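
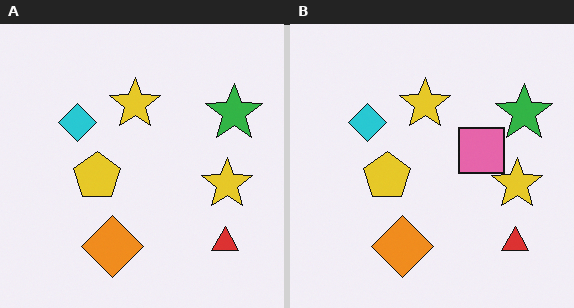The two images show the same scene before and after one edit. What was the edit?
Overlaid with an additional pink square.

A pink square appears in the right (B) image that is absent from the left (A).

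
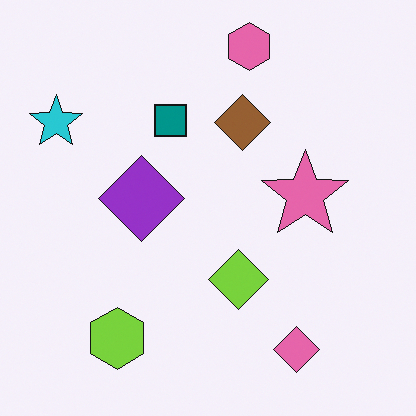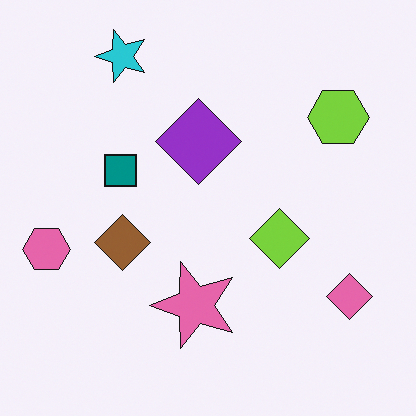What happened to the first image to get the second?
This is the original image transposed (reflected across the top-left ↔ bottom-right diagonal).

Shapes have swapped their row and column positions — what was in the top-right is now in the bottom-left — a diagonal reflection.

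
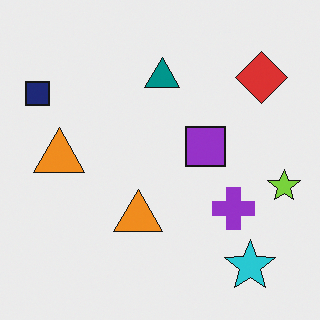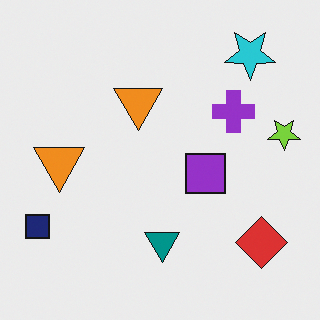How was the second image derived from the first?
The image was flipped vertically (top ↔ bottom).

The cyan star is in the bottom-right of the first image and the top-right of the second — shapes on opposite sides of the horizontal midline have swapped in a mirror flip.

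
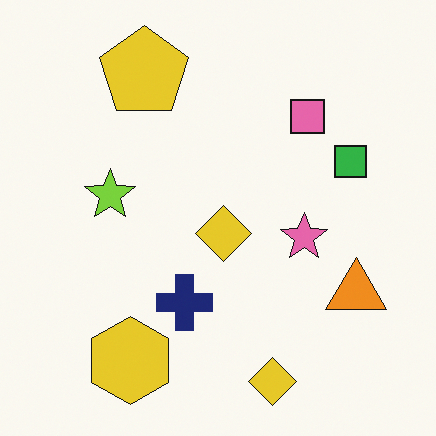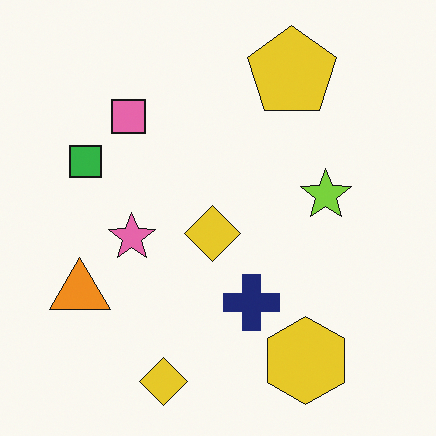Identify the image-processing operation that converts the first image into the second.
It was flipped horizontally (left ↔ right).

The orange triangle is in the bottom-right of the first image and the bottom-left of the second — shapes on opposite sides of the vertical midline have swapped in a mirror flip.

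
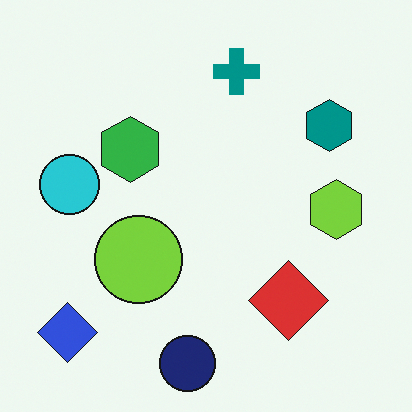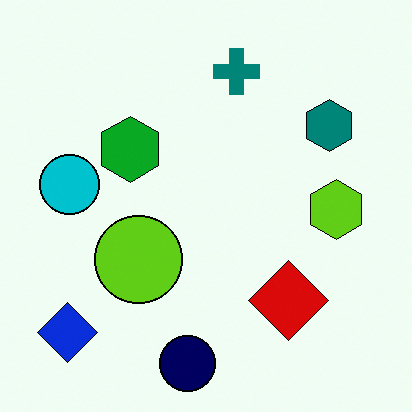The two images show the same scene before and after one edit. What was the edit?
The second image is the first given slightly increased contrast.

Tones are pushed away from mid-grey across the whole image — a global contrast change.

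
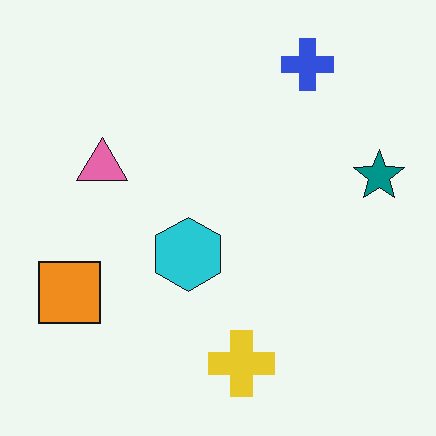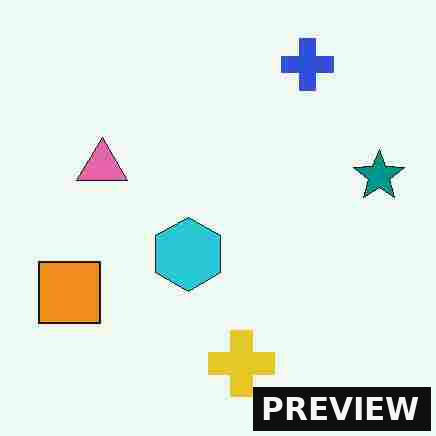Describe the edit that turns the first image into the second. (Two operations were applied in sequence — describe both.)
The second image is the first degraded with heavy JPEG compression, then watermarked with the text "PREVIEW" in the lower-right corner.

Blocky 8×8 compression artifacts appear around shape edges and the flat background shows ringing — characteristic JPEG degradation. A dark label reading "PREVIEW" appears in the lower-right corner.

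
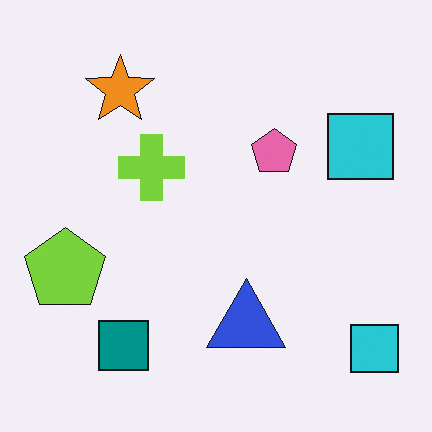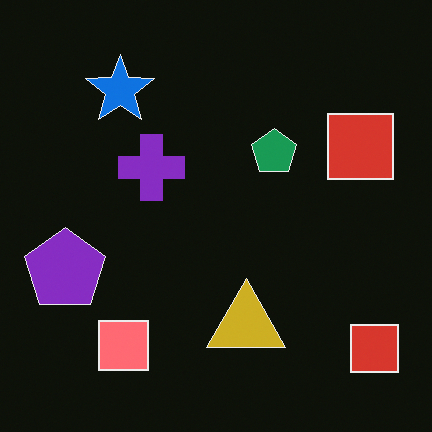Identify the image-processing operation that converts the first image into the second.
The image was color-inverted (negative).

The light background has become dark and every shape's color is its complement — a photographic negative.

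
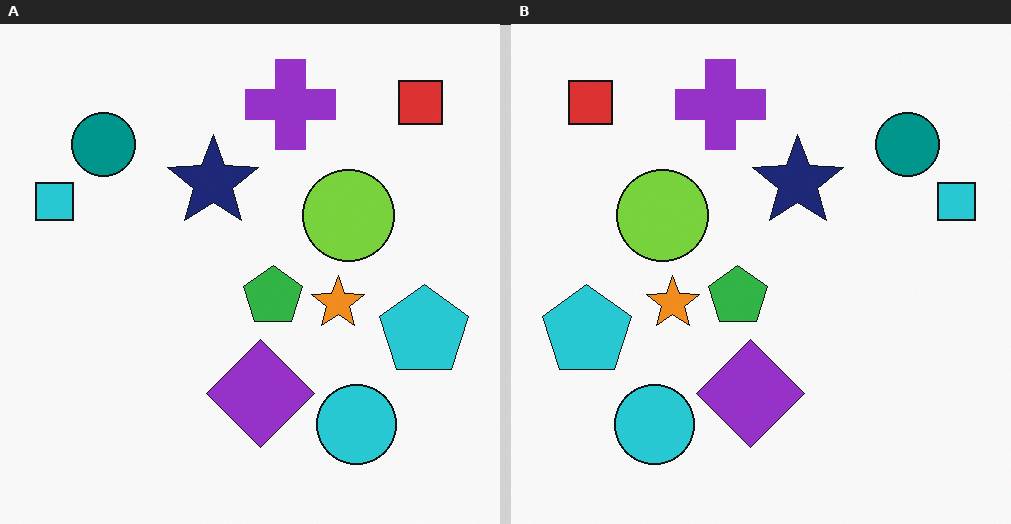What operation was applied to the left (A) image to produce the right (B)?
The transformation is: flipped horizontally (left ↔ right).

The cyan square is in the left of the left (A) image and the right of the right (B) — shapes on opposite sides of the vertical midline have swapped in a mirror flip.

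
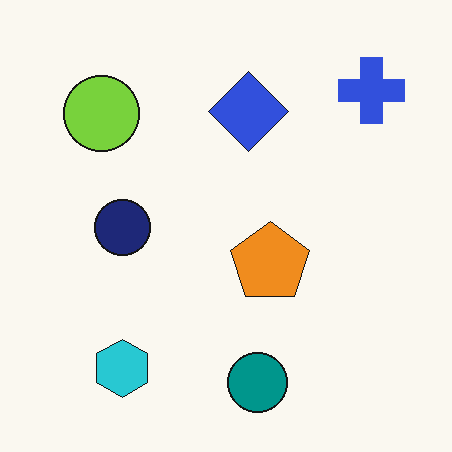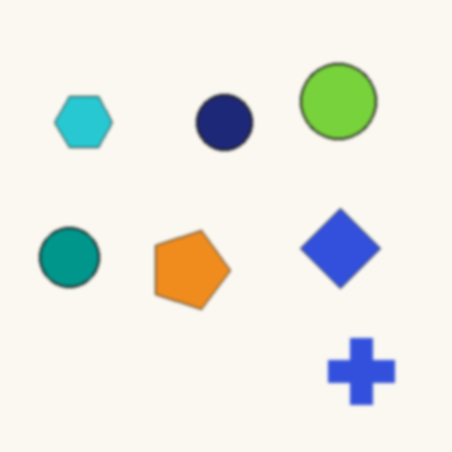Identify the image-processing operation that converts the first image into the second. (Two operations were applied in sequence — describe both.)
This is the original image rotated 90° clockwise, then slightly softened.

The blue cross sits in the top-right of the first image and the bottom-right of the second — consistent with a whole-image 90° clockwise rotation. Shape edges and outlines are uniformly softened across the whole image.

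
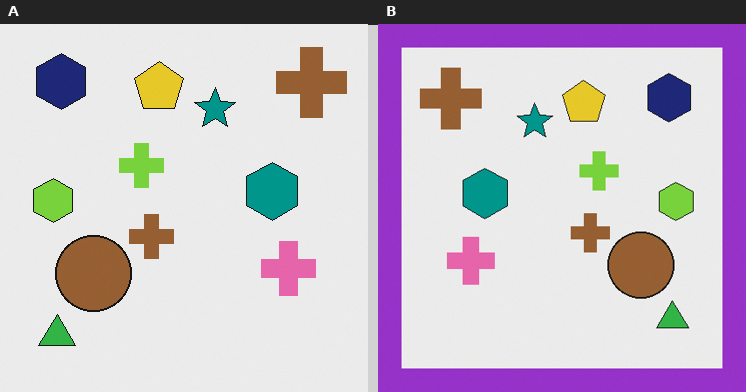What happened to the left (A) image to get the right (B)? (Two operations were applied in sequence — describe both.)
The transformation is: flipped horizontally (left ↔ right), then framed with a purple border.

The lime hexagon is in the left of the left (A) image and the right of the right (B) — shapes on opposite sides of the vertical midline have swapped in a mirror flip. A solid purple frame runs around the edge of the right (B) image, with the content slightly shrunk inside it.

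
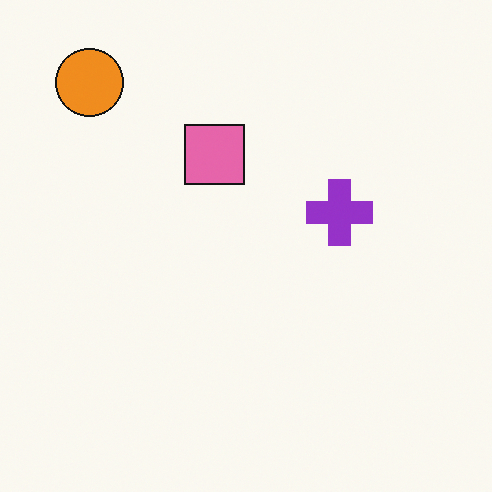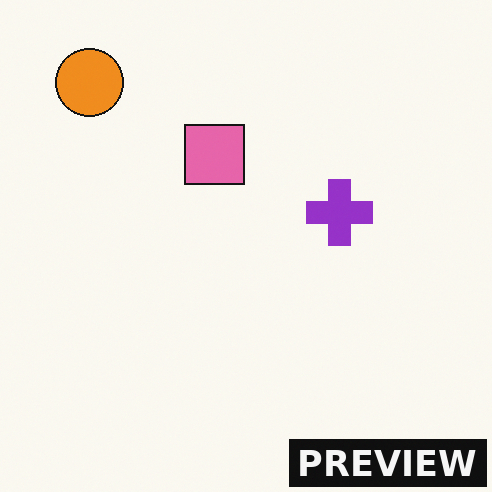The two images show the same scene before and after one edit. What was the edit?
The image was watermarked with the text "PREVIEW" in the lower-right corner.

A dark label reading "PREVIEW" appears in the lower-right corner.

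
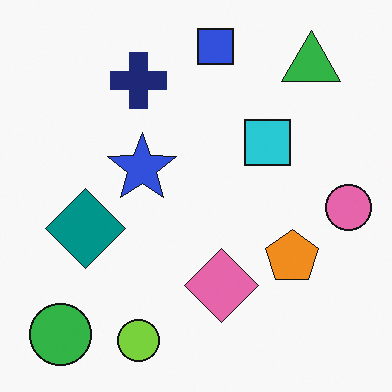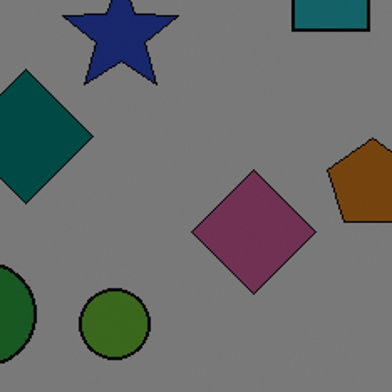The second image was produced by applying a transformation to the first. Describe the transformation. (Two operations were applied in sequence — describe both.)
It was cropped to a noticeably smaller region and rescaled, then noticeably darkened.

The visible shapes are larger and the field of view is narrower; shapes near the original edges may be partly or wholly outside the frame — a crop-and-rescale. Every pixel — background and shapes alike — is uniformly darkened.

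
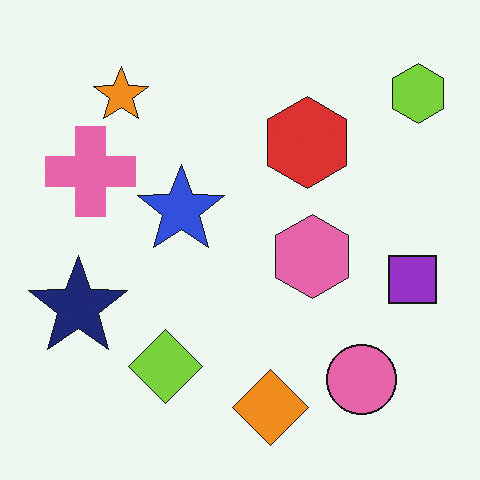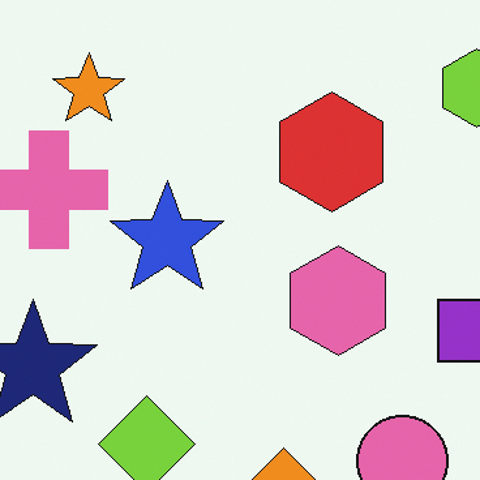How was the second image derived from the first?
The second image is the first cropped slightly and scaled back up.

The visible shapes are larger and the field of view is narrower; shapes near the original edges may be partly or wholly outside the frame — a crop-and-rescale.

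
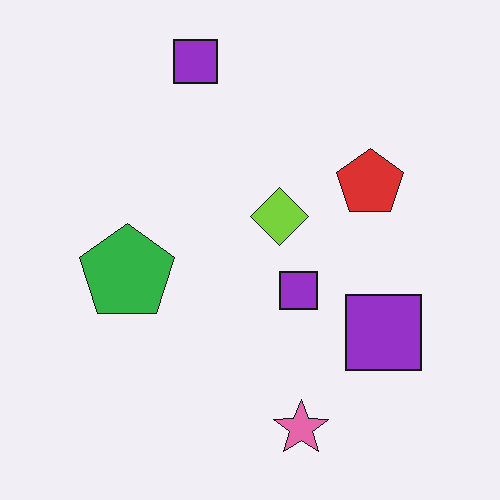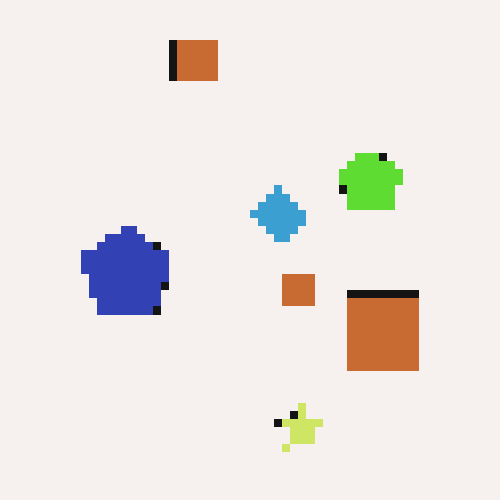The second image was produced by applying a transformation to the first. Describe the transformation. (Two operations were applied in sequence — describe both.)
It was hue-shifted through roughly a third of the color wheel, then pixelated into visible square blocks.

Every shape's color has rotated by the same amount around the hue wheel — a uniform hue shift. Shapes are reduced to large square blocks; fine edges and outlines are lost — a downscale-then-upscale (mosaic) effect.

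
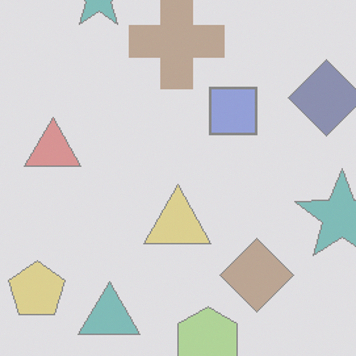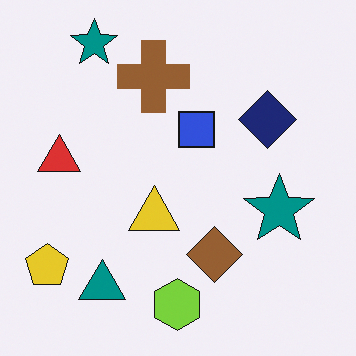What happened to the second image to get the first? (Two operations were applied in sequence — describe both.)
Cropped to a modestly smaller region and rescaled, then washed out (contrast reduced).

The visible shapes are larger and the field of view is narrower; shapes near the original edges may be partly or wholly outside the frame — a crop-and-rescale. Tones are pushed toward mid-grey across the whole image — a global contrast change.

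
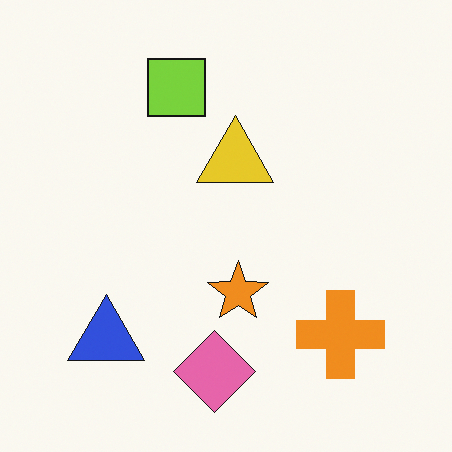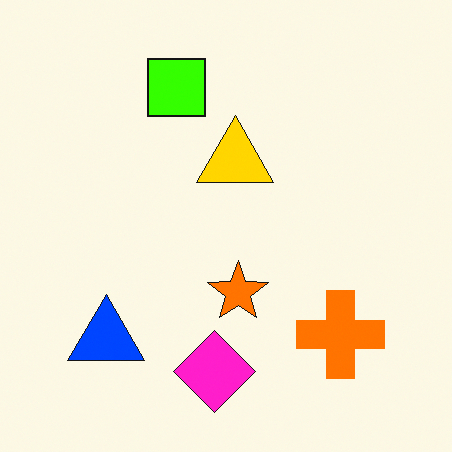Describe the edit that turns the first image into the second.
It was heavily oversaturated.

All colors are more vivid — a global saturation change.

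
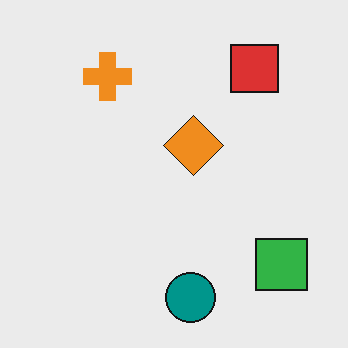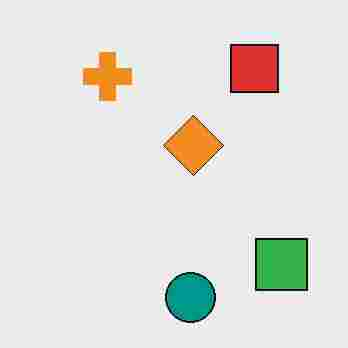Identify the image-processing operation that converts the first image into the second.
It was heavily JPEG-compressed with obvious blocking artifacts.

Blocky 8×8 compression artifacts appear around shape edges and the flat background shows ringing — characteristic JPEG degradation.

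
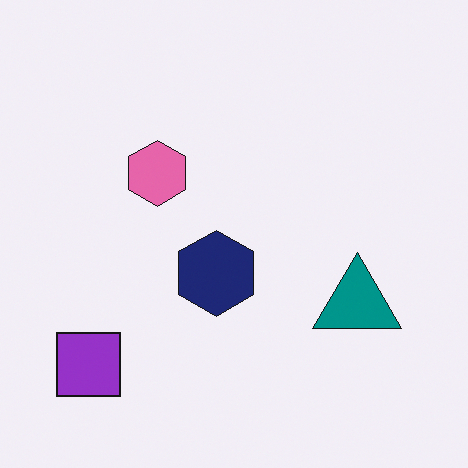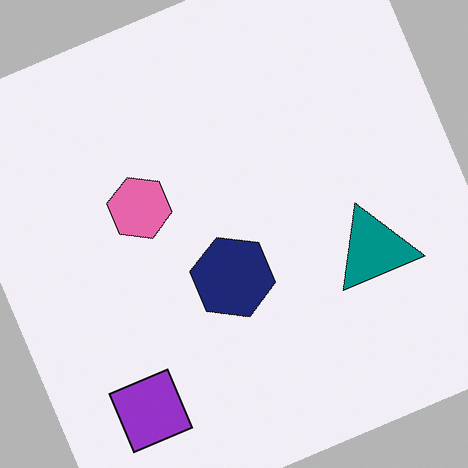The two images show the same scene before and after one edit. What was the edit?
The image was rotated counter-clockwise by a clearly visible amount.

Every shape is tilted by the same angle and the image corners show triangular fill wedges — a whole-image rotation by a non-right angle.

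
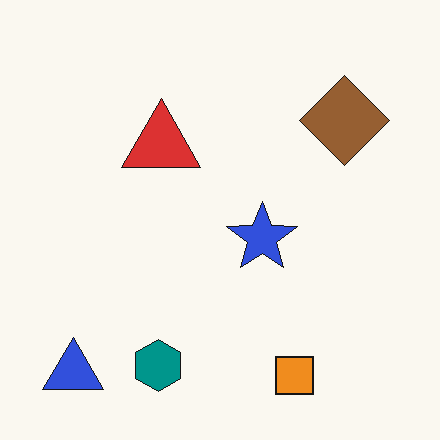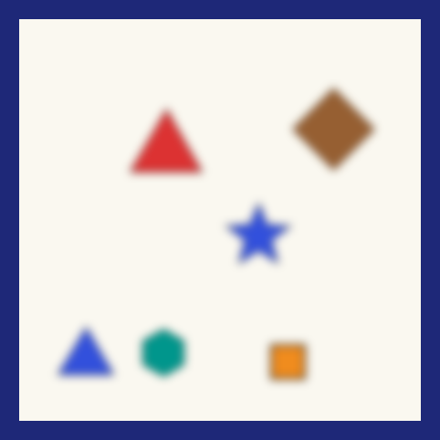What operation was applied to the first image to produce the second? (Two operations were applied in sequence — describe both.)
The second image is the first strongly gaussian-blurred, then framed with a navy border.

Shape edges and outlines are uniformly softened across the whole image. A solid navy frame runs around the edge of the second image, with the content slightly shrunk inside it.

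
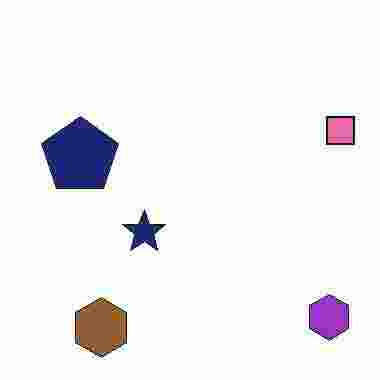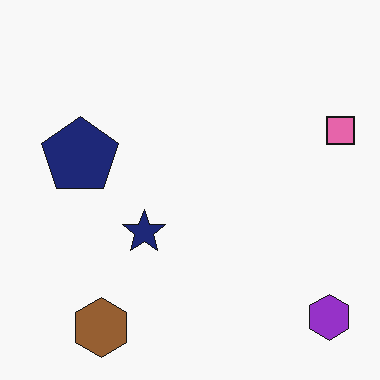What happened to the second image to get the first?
Degraded with heavy JPEG compression.

Blocky 8×8 compression artifacts appear around shape edges and the flat background shows ringing — characteristic JPEG degradation.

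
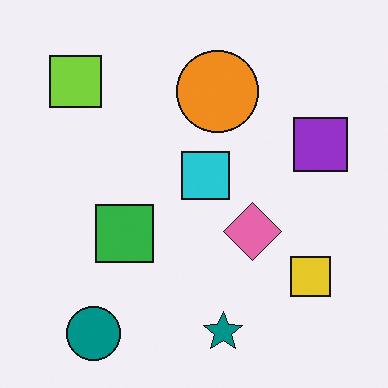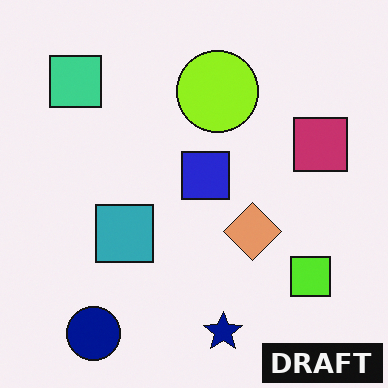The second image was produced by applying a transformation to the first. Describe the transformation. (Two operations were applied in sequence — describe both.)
This is the original image hue-shifted by a small amount, then watermarked with the text "DRAFT" in the lower-right corner.

Every shape's color has rotated by the same amount around the hue wheel — a uniform hue shift. A dark label reading "DRAFT" appears in the lower-right corner.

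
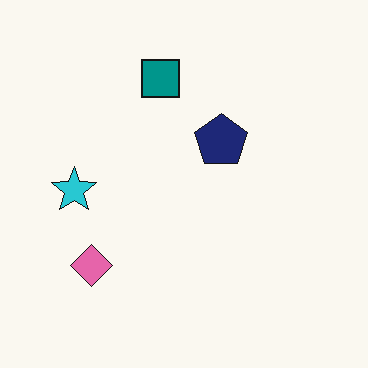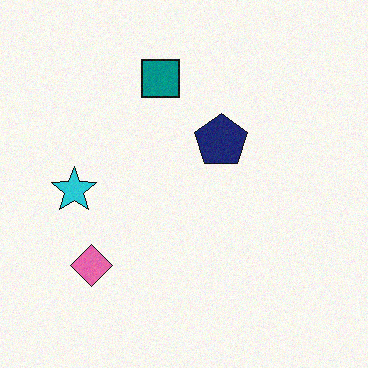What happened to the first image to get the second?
The second image is the first degraded with a light layer of grain.

Random speckle covers the whole image, including the flat background.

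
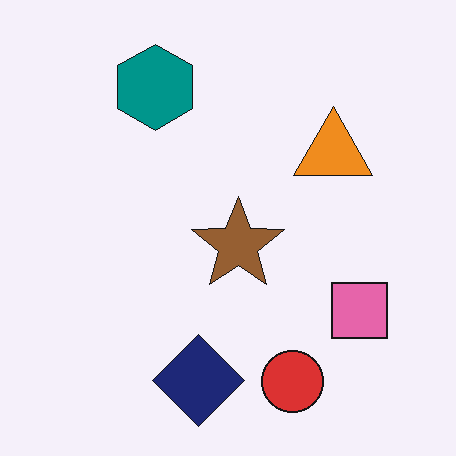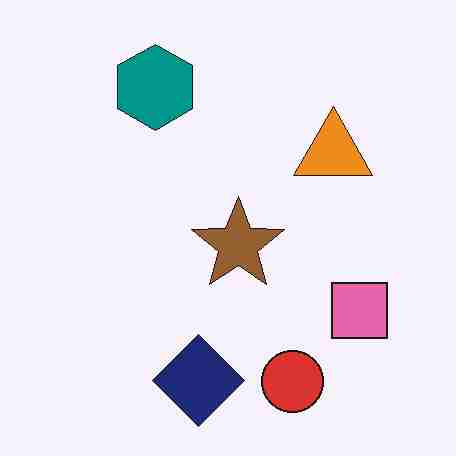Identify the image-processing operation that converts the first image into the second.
Heavily JPEG-compressed with obvious blocking artifacts.

Blocky 8×8 compression artifacts appear around shape edges and the flat background shows ringing — characteristic JPEG degradation.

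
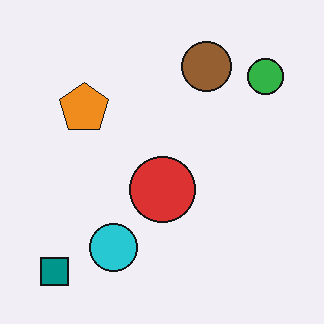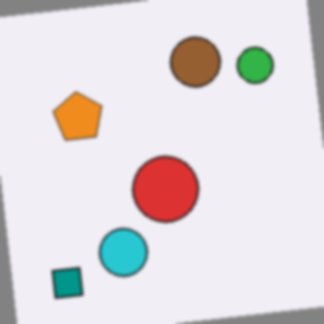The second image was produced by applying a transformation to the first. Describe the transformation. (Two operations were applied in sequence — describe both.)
The transformation is: rotated counter-clockwise by a slight angle, then slightly softened.

Every shape is tilted by the same angle and the image corners show triangular fill wedges — a whole-image rotation by a non-right angle. Shape edges and outlines are uniformly softened across the whole image.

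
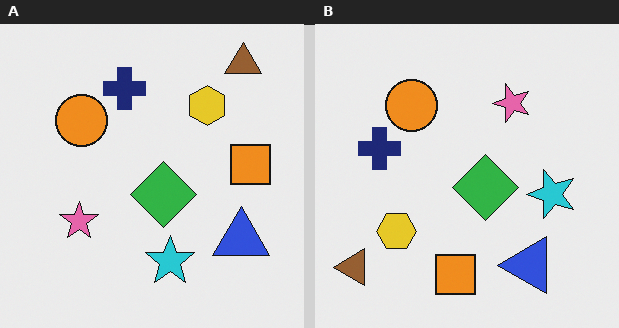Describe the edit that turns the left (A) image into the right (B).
The image was transposed (reflected across the top-left ↔ bottom-right diagonal).

Shapes have swapped their row and column positions — what was in the top-right is now in the bottom-left — a diagonal reflection.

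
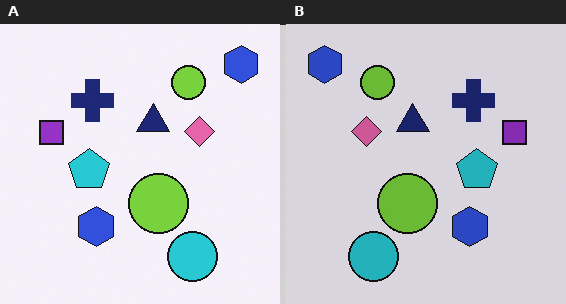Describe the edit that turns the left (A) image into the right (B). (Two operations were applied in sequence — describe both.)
This is the original image darkened a little, then flipped horizontally (left ↔ right).

Every pixel — background and shapes alike — is uniformly darkened. The purple square is in the left of the left (A) image and the right of the right (B) — shapes on opposite sides of the vertical midline have swapped in a mirror flip.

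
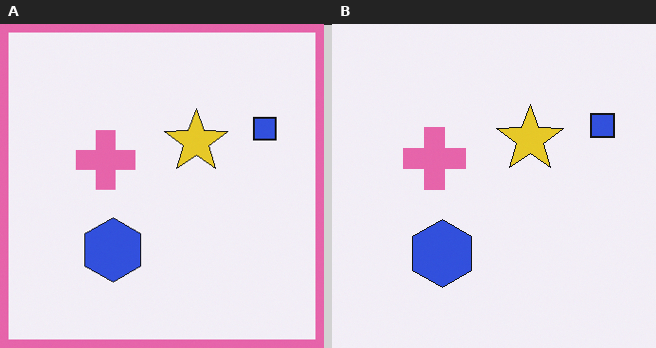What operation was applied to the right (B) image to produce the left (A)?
The transformation is: framed with a pink border.

A solid pink frame runs around the edge of the left (A) image, with the content slightly shrunk inside it.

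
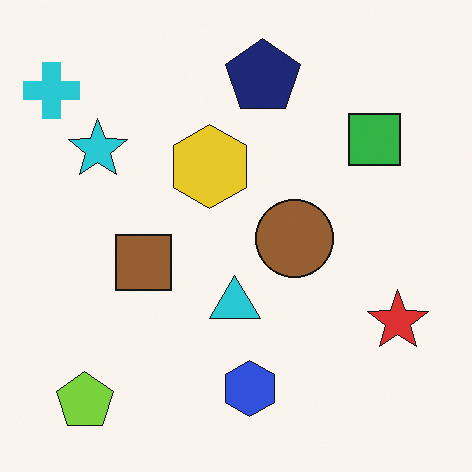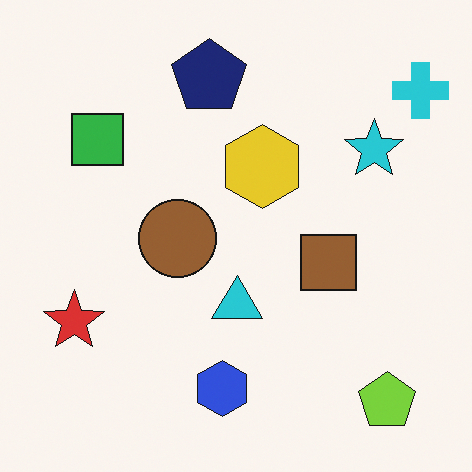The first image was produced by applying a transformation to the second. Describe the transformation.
The image was flipped horizontally (left ↔ right).

The cyan cross is in the top-right of the second image and the top-left of the first — shapes on opposite sides of the vertical midline have swapped in a mirror flip.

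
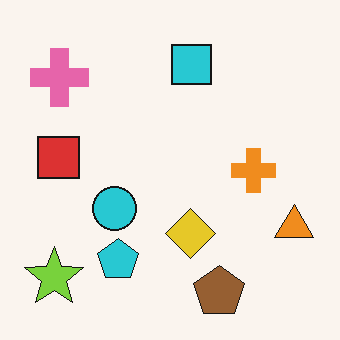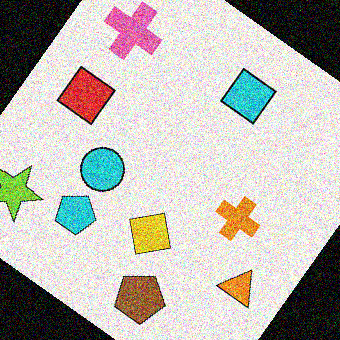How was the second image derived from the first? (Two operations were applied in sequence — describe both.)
This is the original image rotated clockwise by a large amount — several tens of degrees, then degraded with a thick layer of grain.

Every shape is tilted by the same angle and the image corners show triangular fill wedges — a whole-image rotation by a non-right angle. Random speckle covers the whole image, including the flat background.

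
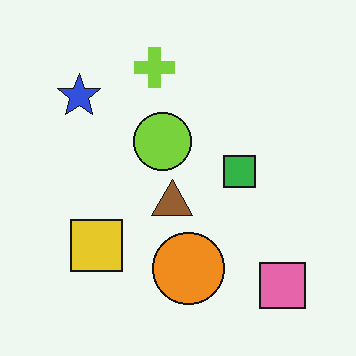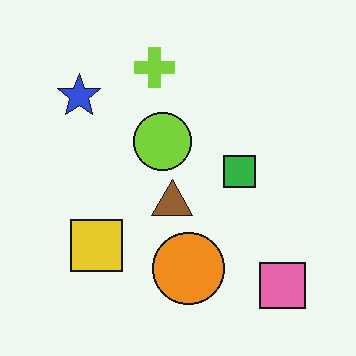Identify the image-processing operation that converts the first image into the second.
This is the original image JPEG-compressed with visible artifacts.

Blocky 8×8 compression artifacts appear around shape edges and the flat background shows ringing — characteristic JPEG degradation.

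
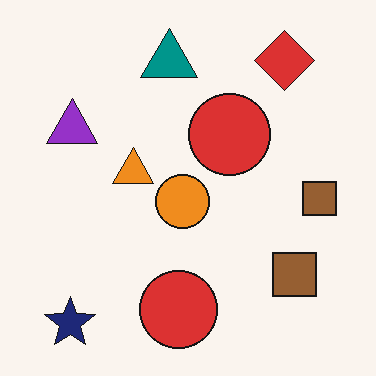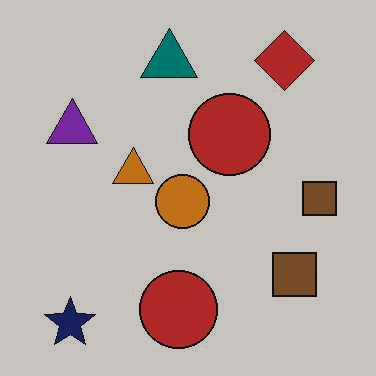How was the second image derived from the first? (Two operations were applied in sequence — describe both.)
The transformation is: given moderate JPEG compression, then slightly darkened.

Blocky 8×8 compression artifacts appear around shape edges and the flat background shows ringing — characteristic JPEG degradation. Every pixel — background and shapes alike — is uniformly darkened.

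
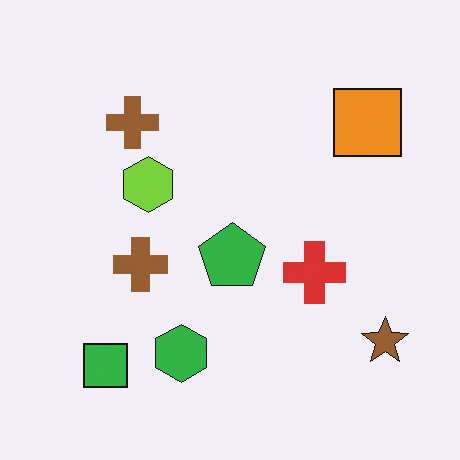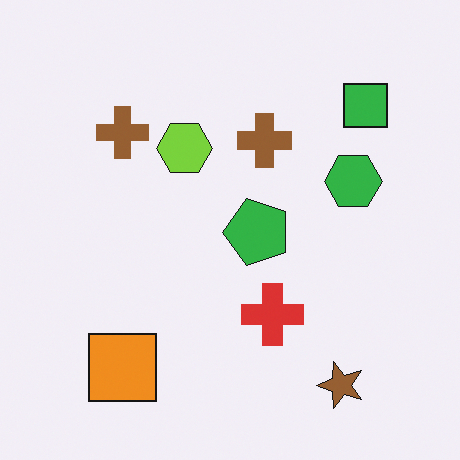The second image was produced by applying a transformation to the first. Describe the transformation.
This is the original image transposed (reflected across the top-left ↔ bottom-right diagonal).

Shapes have swapped their row and column positions — what was in the top-right is now in the bottom-left — a diagonal reflection.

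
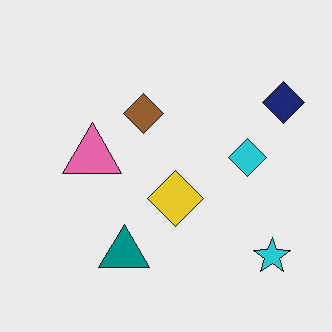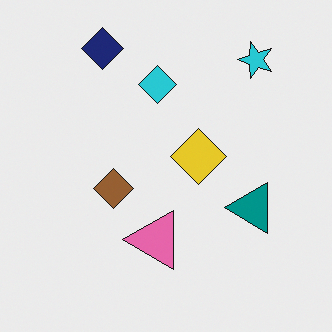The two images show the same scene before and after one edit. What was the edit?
The transformation is: rotated 90° counter-clockwise.

The cyan star sits in the bottom-right of the first image and the top-right of the second — consistent with a whole-image 90° counter-clockwise rotation.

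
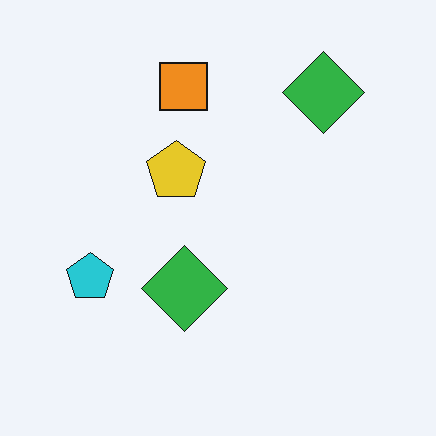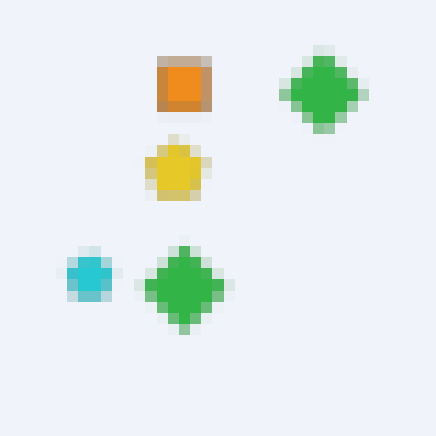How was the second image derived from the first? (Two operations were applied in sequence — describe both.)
The second image is the first noticeably gaussian-blurred, then heavily pixelated into large blocks.

Shape edges and outlines are uniformly softened across the whole image. Shapes are reduced to large square blocks; fine edges and outlines are lost — a downscale-then-upscale (mosaic) effect.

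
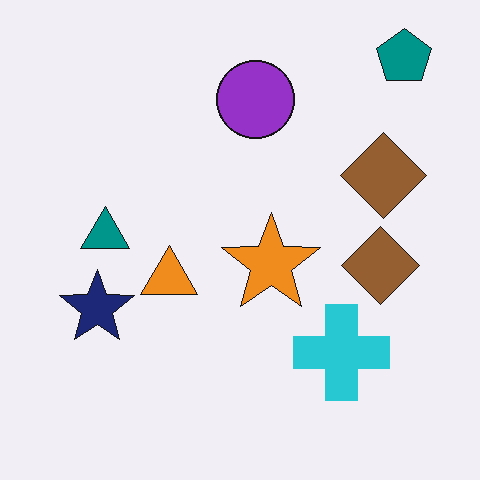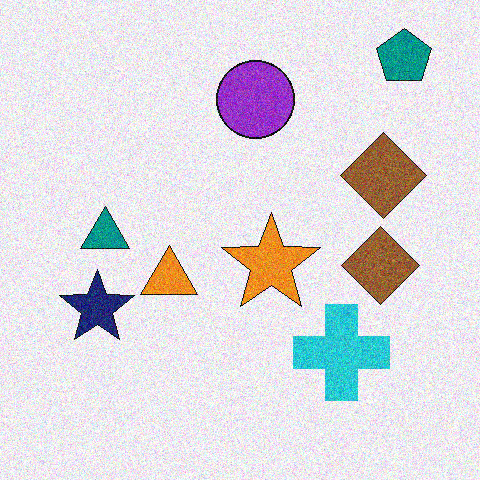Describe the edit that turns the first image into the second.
The transformation is: degraded with moderate additive noise.

Random speckle covers the whole image, including the flat background.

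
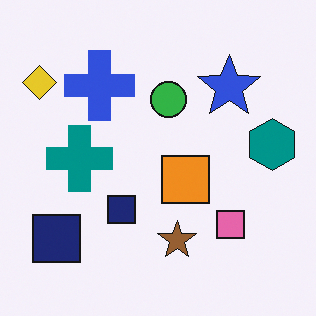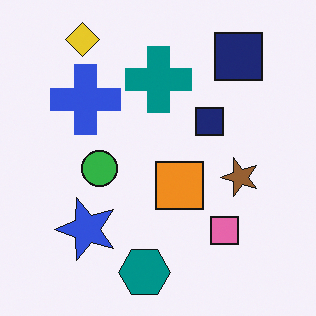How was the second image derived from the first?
It was transposed (reflected across the top-left ↔ bottom-right diagonal).

Shapes have swapped their row and column positions — what was in the top-right is now in the bottom-left — a diagonal reflection.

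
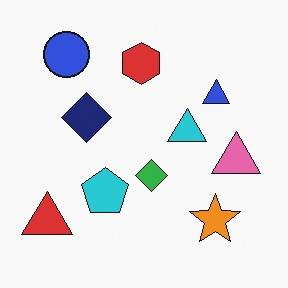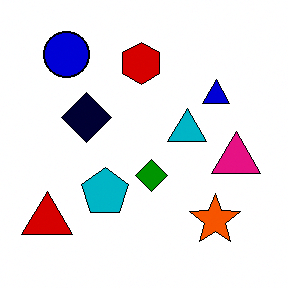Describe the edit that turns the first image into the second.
The image was given much higher contrast.

Tones are pushed away from mid-grey across the whole image — a global contrast change.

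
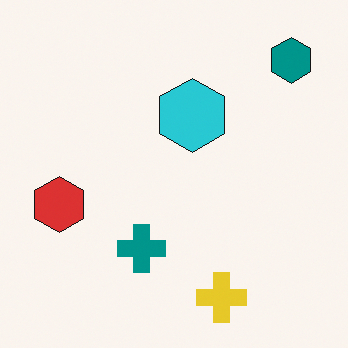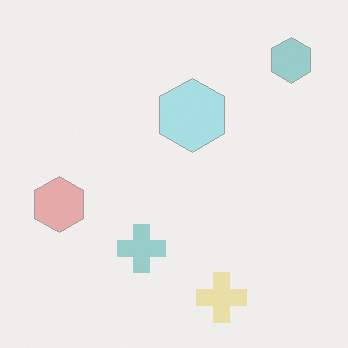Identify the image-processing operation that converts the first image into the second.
This is the original image given much lower contrast.

Tones are pushed toward mid-grey across the whole image — a global contrast change.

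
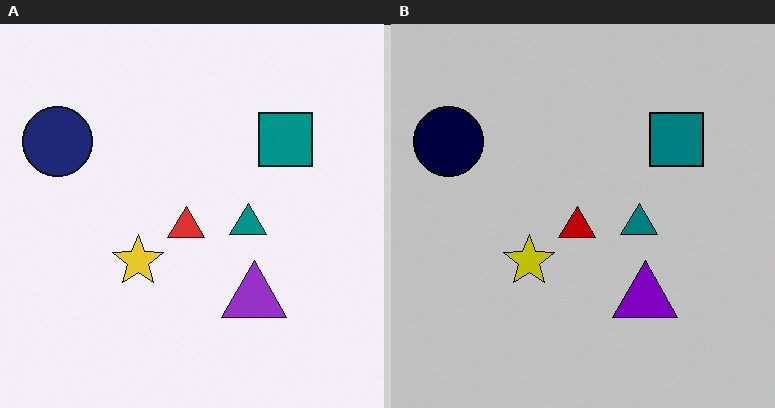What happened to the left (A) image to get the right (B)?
It was aggressively posterized.

Each flat color has snapped to a coarser quantized level — most visibly, the near-white background has dropped to a flat grey.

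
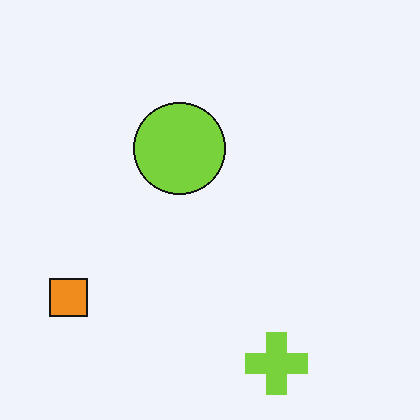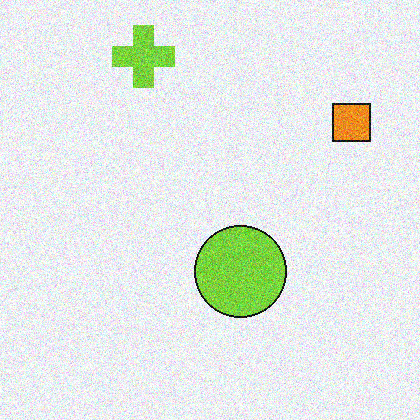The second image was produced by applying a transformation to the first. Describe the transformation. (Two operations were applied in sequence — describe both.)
The second image is the first degraded with moderate additive noise, then rotated 180°.

Random speckle covers the whole image, including the flat background. The lime cross sits in the bottom of the first image and the top of the second — consistent with a whole-image 180° rotation.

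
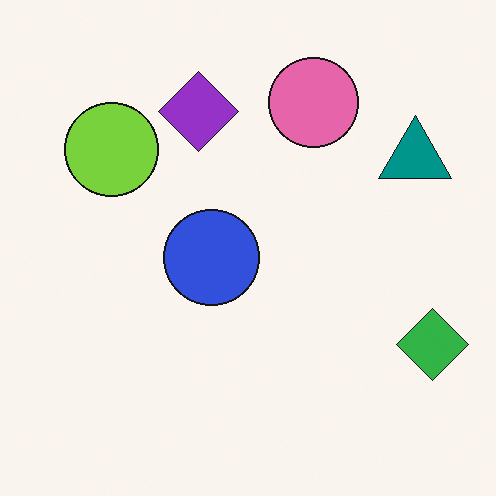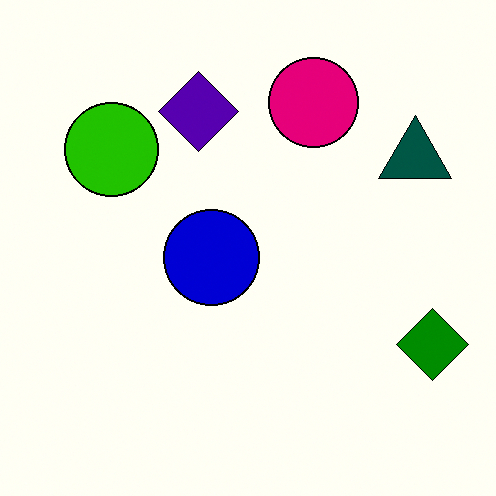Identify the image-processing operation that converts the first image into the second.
The image was given much higher contrast.

Tones are pushed away from mid-grey across the whole image — a global contrast change.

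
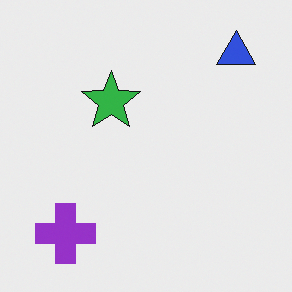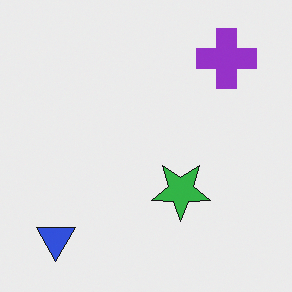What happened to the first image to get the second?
Rotated 180°.

The blue triangle sits in the top-right of the first image and the bottom-left of the second — consistent with a whole-image 180° rotation.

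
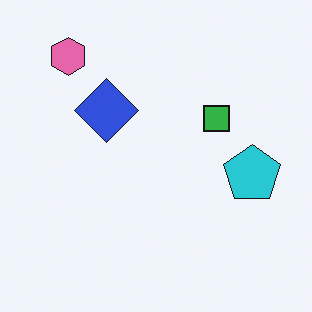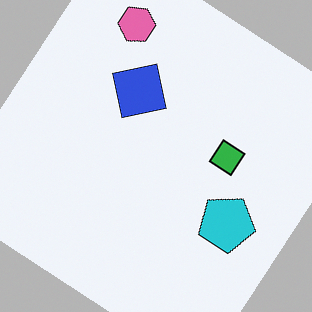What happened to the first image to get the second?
Rotated clockwise by a large amount — several tens of degrees.

Every shape is tilted by the same angle and the image corners show triangular fill wedges — a whole-image rotation by a non-right angle.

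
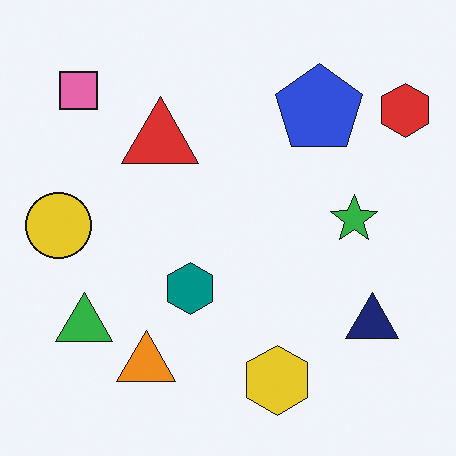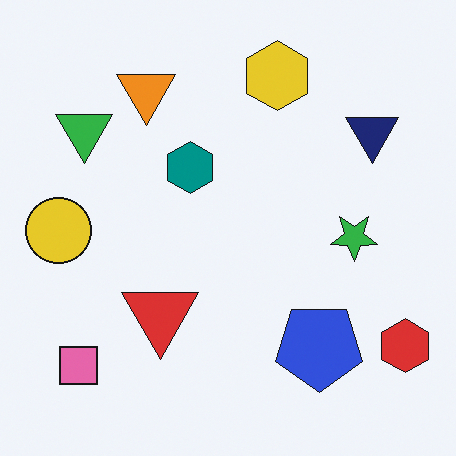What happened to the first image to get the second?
This is the original image flipped vertically (top ↔ bottom).

The yellow hexagon is in the bottom of the first image and the top of the second — shapes on opposite sides of the horizontal midline have swapped in a mirror flip.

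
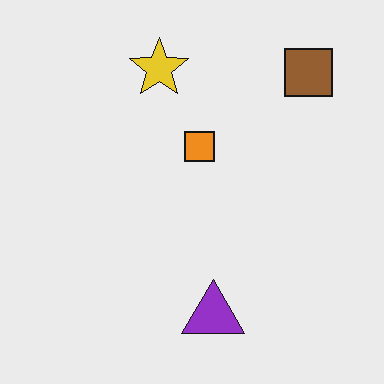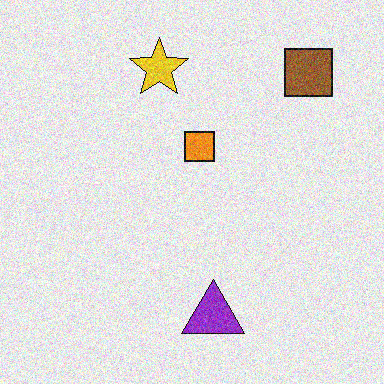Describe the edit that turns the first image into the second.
Degraded with visible gaussian noise.

Random speckle covers the whole image, including the flat background.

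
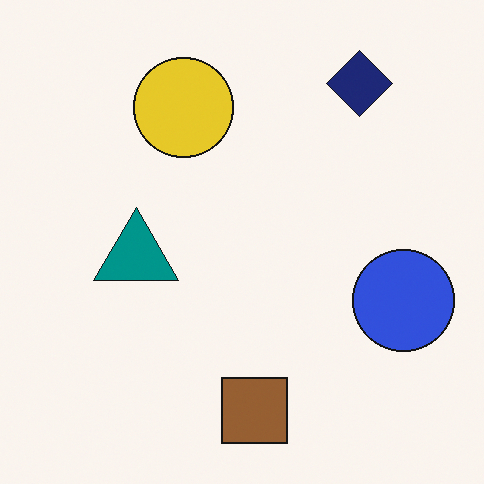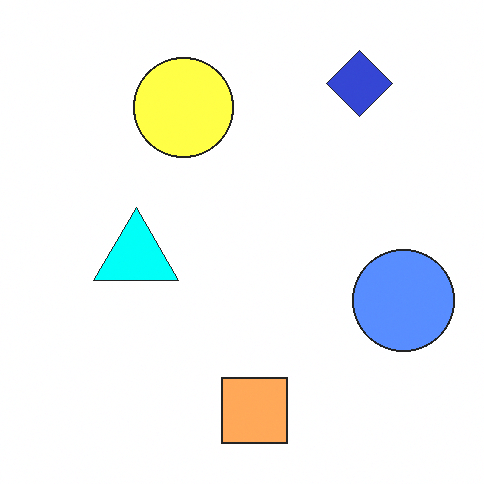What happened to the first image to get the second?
The image was noticeably brightened.

Every pixel — background and shapes alike — is uniformly brightened.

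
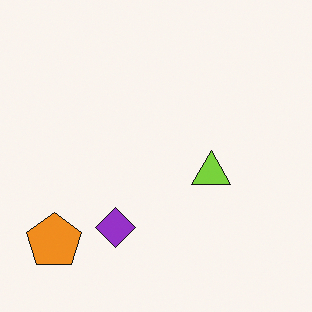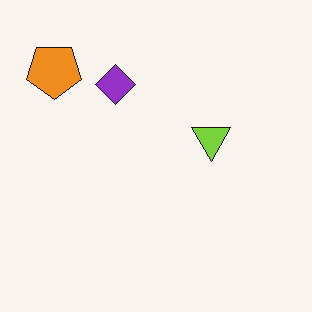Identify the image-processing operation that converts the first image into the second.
It was flipped vertically (top ↔ bottom).

The orange pentagon is in the bottom-left of the first image and the top-left of the second — shapes on opposite sides of the horizontal midline have swapped in a mirror flip.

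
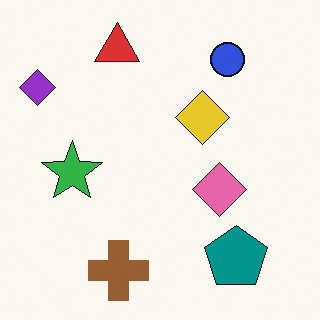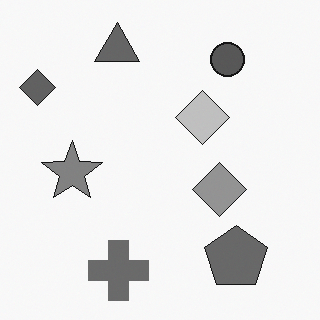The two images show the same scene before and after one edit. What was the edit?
The image was converted to grayscale.

All color is removed — every shape is now a shade of grey.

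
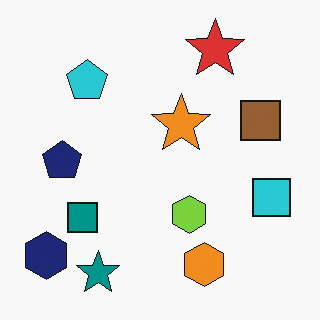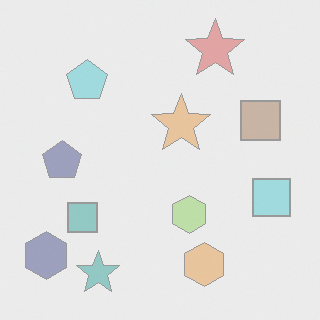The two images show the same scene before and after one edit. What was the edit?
It was given much lower contrast.

Tones are pushed toward mid-grey across the whole image — a global contrast change.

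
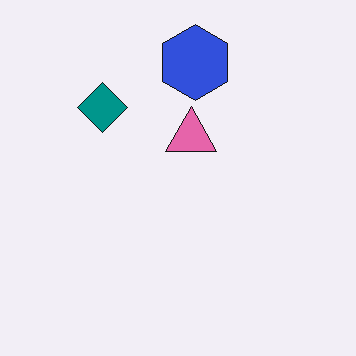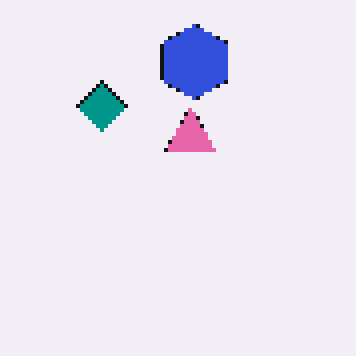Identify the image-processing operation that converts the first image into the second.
It was mildly pixelated.

Shapes are reduced to large square blocks; fine edges and outlines are lost — a downscale-then-upscale (mosaic) effect.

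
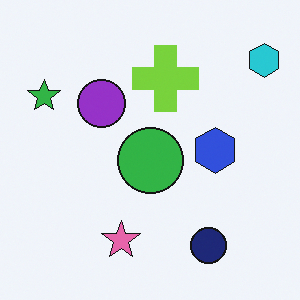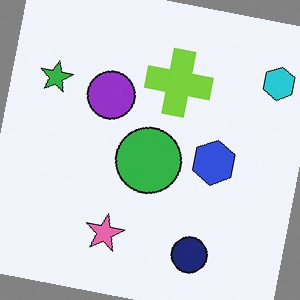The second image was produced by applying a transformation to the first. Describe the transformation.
Rotated clockwise by a small amount.

Every shape is tilted by the same angle and the image corners show triangular fill wedges — a whole-image rotation by a non-right angle.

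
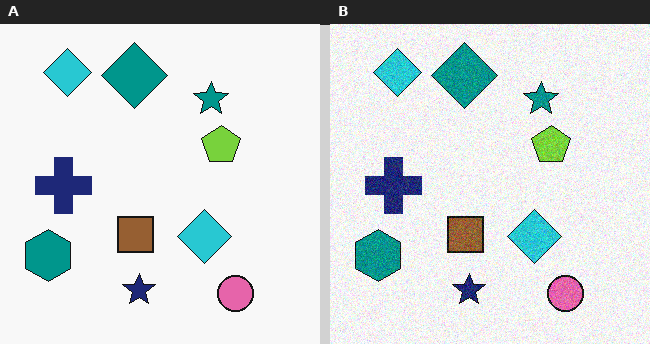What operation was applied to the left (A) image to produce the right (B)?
The right (B) image is the left (A) degraded with visible gaussian noise.

Random speckle covers the whole image, including the flat background.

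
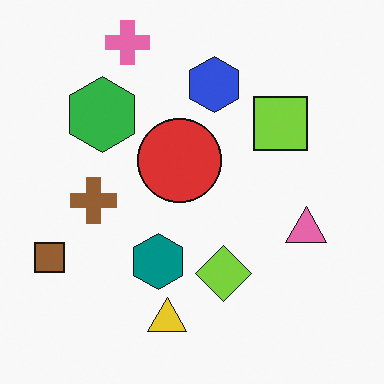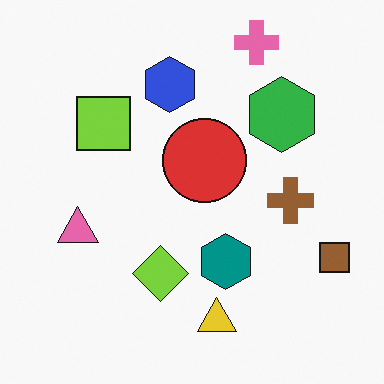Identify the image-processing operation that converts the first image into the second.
The image was flipped horizontally (left ↔ right).

The brown square is in the bottom-left of the first image and the bottom-right of the second — shapes on opposite sides of the vertical midline have swapped in a mirror flip.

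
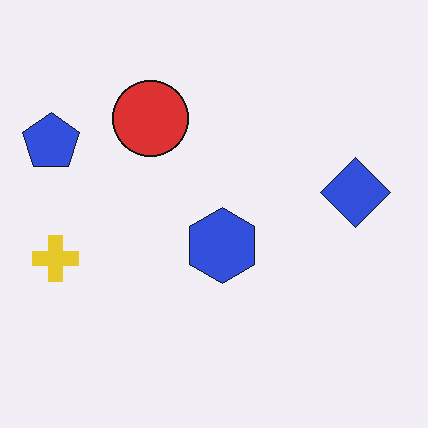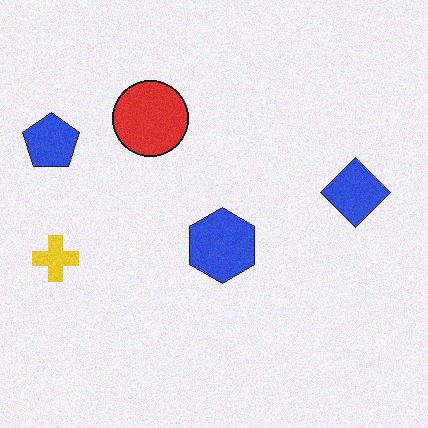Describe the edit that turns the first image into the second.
It was degraded with a light layer of grain.

Random speckle covers the whole image, including the flat background.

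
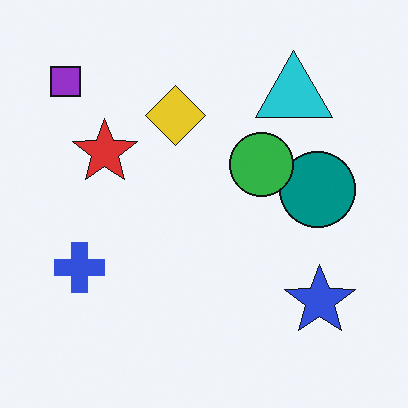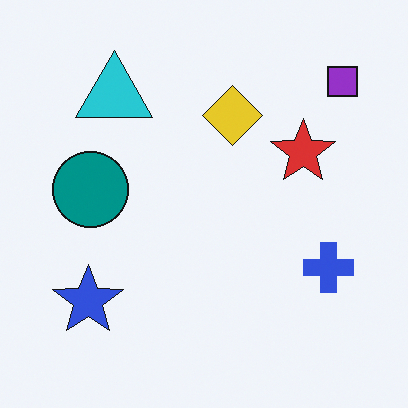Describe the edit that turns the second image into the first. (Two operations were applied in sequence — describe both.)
The image was flipped horizontally (left ↔ right), then overlaid with an additional green circle.

The purple square is in the top-right of the second image and the top-left of the first — shapes on opposite sides of the vertical midline have swapped in a mirror flip. A green circle appears in the first image that is absent from the second.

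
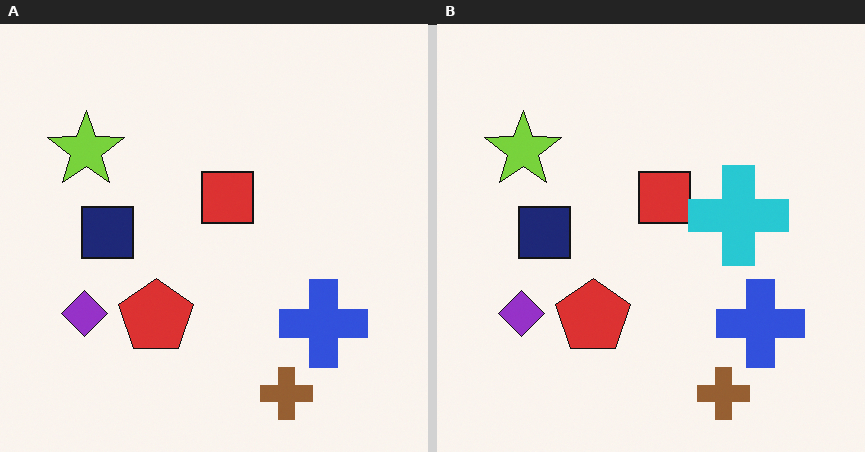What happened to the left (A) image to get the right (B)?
The transformation is: overlaid with an additional cyan cross.

A cyan cross appears in the right (B) image that is absent from the left (A).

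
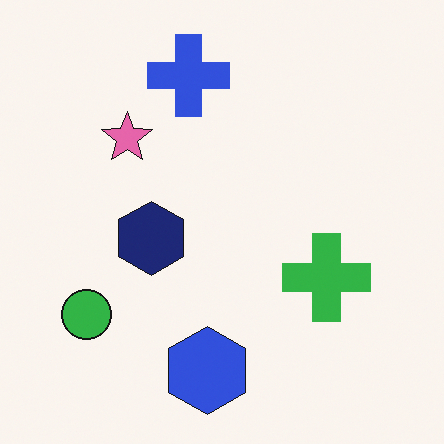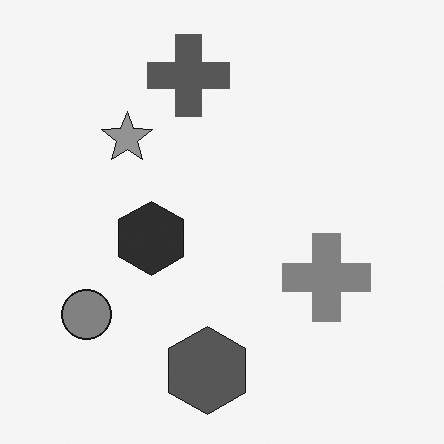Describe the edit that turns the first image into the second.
The second image is the first converted to grayscale.

All color is removed — every shape is now a shade of grey.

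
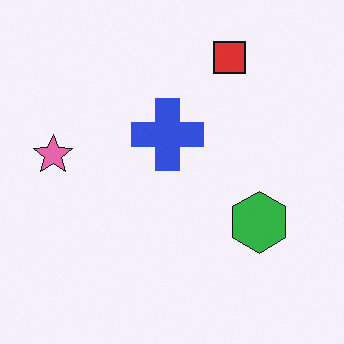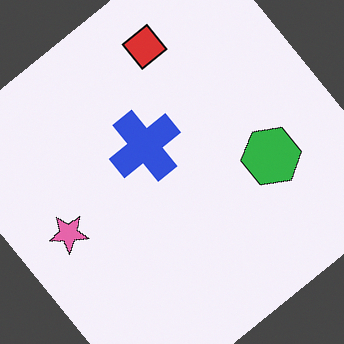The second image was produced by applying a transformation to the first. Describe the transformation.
The second image is the first rotated counter-clockwise by a large amount — several tens of degrees.

Every shape is tilted by the same angle and the image corners show triangular fill wedges — a whole-image rotation by a non-right angle.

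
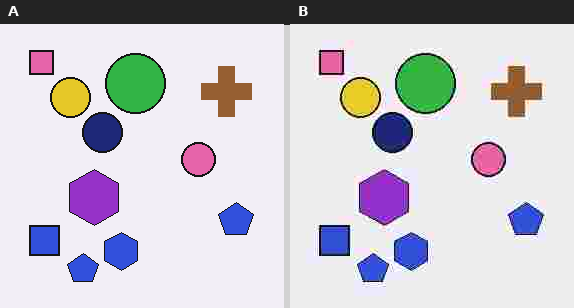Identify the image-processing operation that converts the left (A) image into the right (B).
Heavily JPEG-compressed with obvious blocking artifacts.

Blocky 8×8 compression artifacts appear around shape edges and the flat background shows ringing — characteristic JPEG degradation.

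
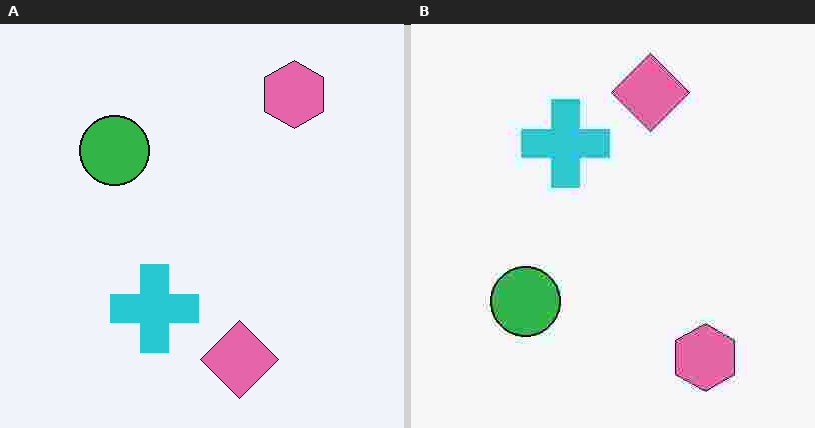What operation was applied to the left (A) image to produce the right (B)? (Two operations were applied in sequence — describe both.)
Flipped vertically (top ↔ bottom), then degraded with heavy JPEG compression.

The pink diamond is in the bottom of the left (A) image and the top of the right (B) — shapes on opposite sides of the horizontal midline have swapped in a mirror flip. Blocky 8×8 compression artifacts appear around shape edges and the flat background shows ringing — characteristic JPEG degradation.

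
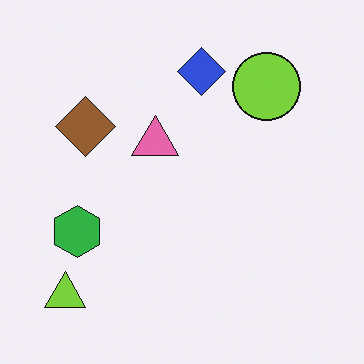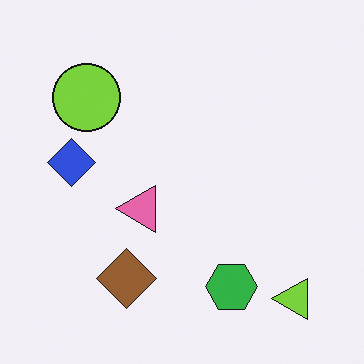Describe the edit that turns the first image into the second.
The transformation is: rotated 90° counter-clockwise.

The lime triangle sits in the bottom-left of the first image and the bottom-right of the second — consistent with a whole-image 90° counter-clockwise rotation.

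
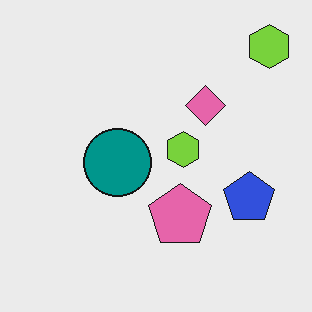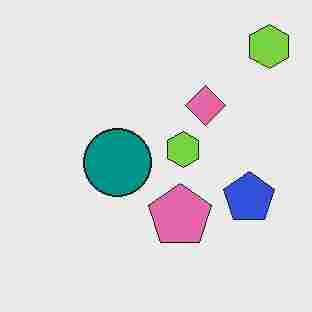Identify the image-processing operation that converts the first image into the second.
Degraded with heavy JPEG compression.

Blocky 8×8 compression artifacts appear around shape edges and the flat background shows ringing — characteristic JPEG degradation.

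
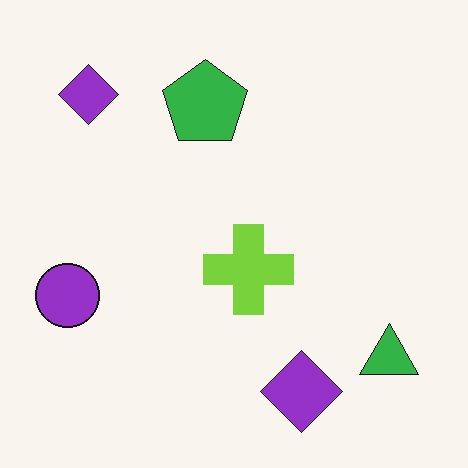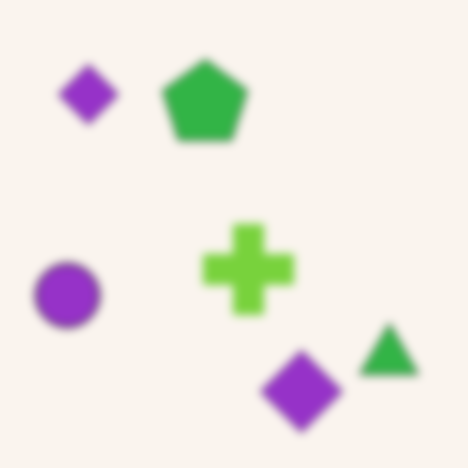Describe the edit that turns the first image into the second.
The second image is the first moderately blurred.

Shape edges and outlines are uniformly softened across the whole image.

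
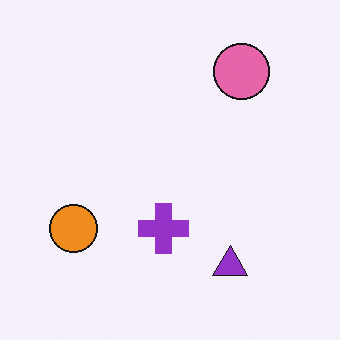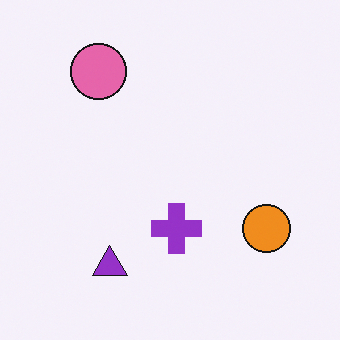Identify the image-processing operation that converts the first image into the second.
This is the original image flipped horizontally (left ↔ right).

The orange circle is in the bottom-left of the first image and the bottom-right of the second — shapes on opposite sides of the vertical midline have swapped in a mirror flip.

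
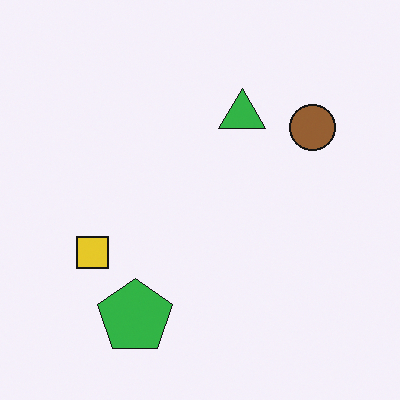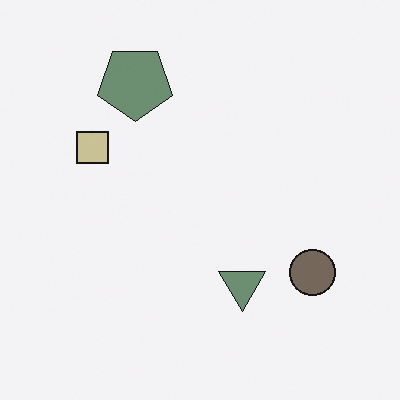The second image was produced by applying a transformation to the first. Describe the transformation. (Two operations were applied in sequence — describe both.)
The second image is the first flipped vertically (top ↔ bottom), then heavily desaturated.

The green pentagon is in the bottom of the first image and the top of the second — shapes on opposite sides of the horizontal midline have swapped in a mirror flip. All colors are more muted and greyish — a global saturation change.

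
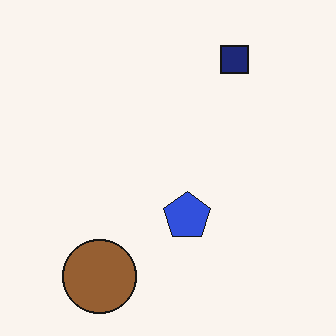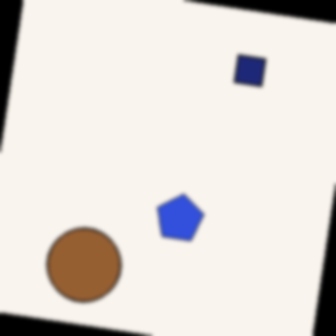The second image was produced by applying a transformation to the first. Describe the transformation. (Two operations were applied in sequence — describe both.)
It was rotated clockwise by a small amount, then slightly softened.

Every shape is tilted by the same angle and the image corners show triangular fill wedges — a whole-image rotation by a non-right angle. Shape edges and outlines are uniformly softened across the whole image.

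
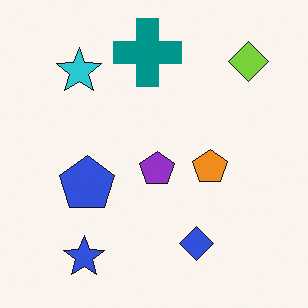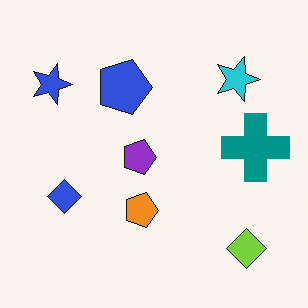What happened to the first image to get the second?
This is the original image rotated 90° clockwise.

The lime diamond sits in the top-right of the first image and the bottom-right of the second — consistent with a whole-image 90° clockwise rotation.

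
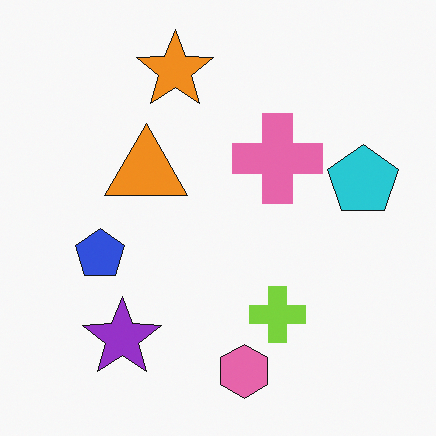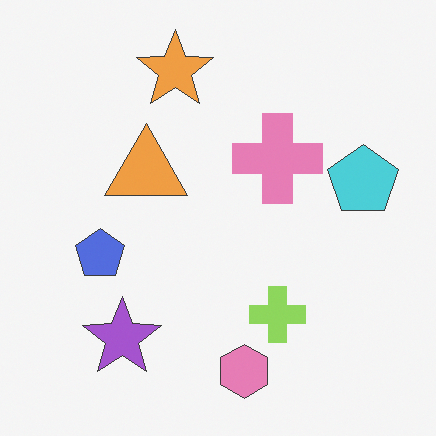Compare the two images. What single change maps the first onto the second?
The transformation is: given slightly reduced contrast.

Tones are pushed toward mid-grey across the whole image — a global contrast change.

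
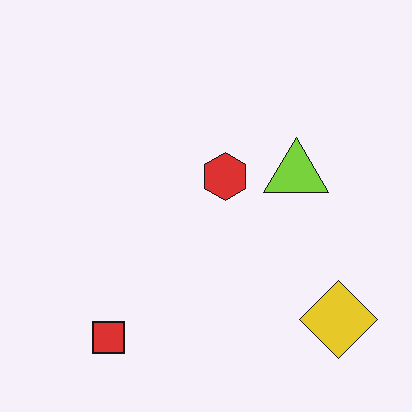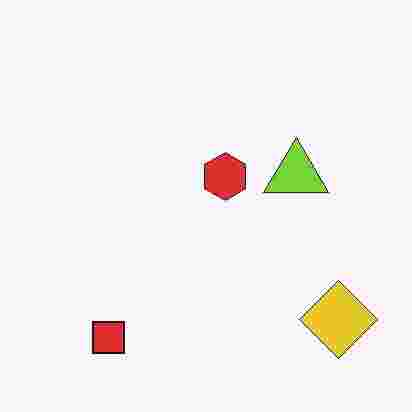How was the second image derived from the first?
It was heavily JPEG-compressed with obvious blocking artifacts.

Blocky 8×8 compression artifacts appear around shape edges and the flat background shows ringing — characteristic JPEG degradation.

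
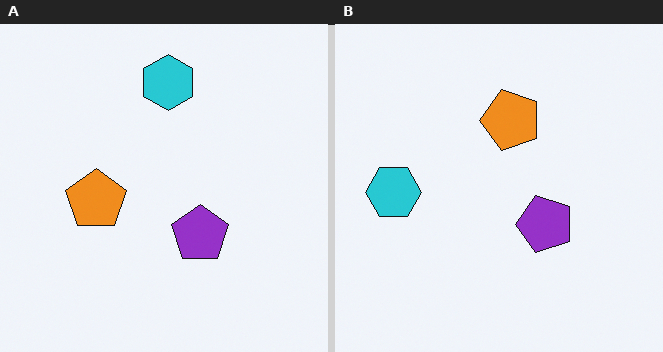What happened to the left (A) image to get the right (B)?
Transposed (reflected across the top-left ↔ bottom-right diagonal).

Shapes have swapped their row and column positions — what was in the top-right is now in the bottom-left — a diagonal reflection.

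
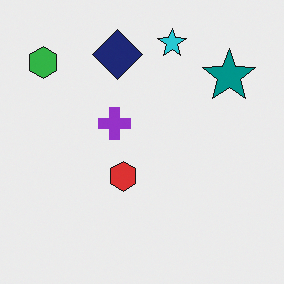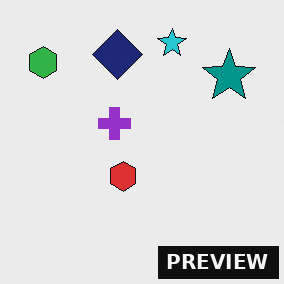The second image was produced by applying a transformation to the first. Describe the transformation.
It was watermarked with the text "PREVIEW" in the lower-right corner.

A dark label reading "PREVIEW" appears in the lower-right corner.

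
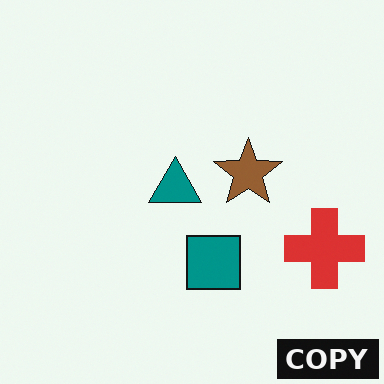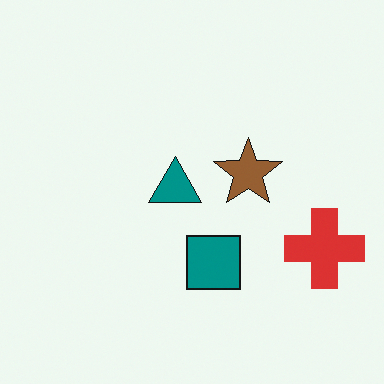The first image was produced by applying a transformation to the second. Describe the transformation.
It was watermarked with the text "COPY" in the lower-right corner.

A dark label reading "COPY" appears in the lower-right corner.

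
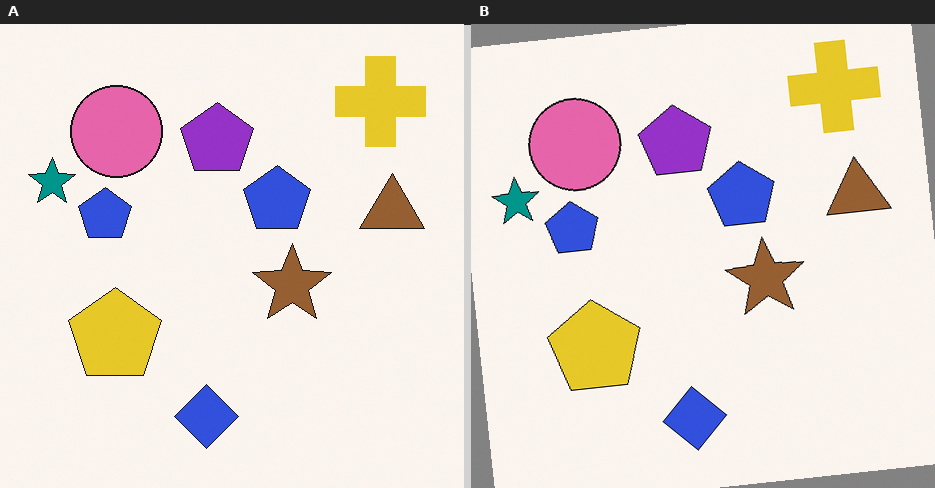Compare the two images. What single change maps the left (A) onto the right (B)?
It was rotated counter-clockwise by a slight angle.

Every shape is tilted by the same angle and the image corners show triangular fill wedges — a whole-image rotation by a non-right angle.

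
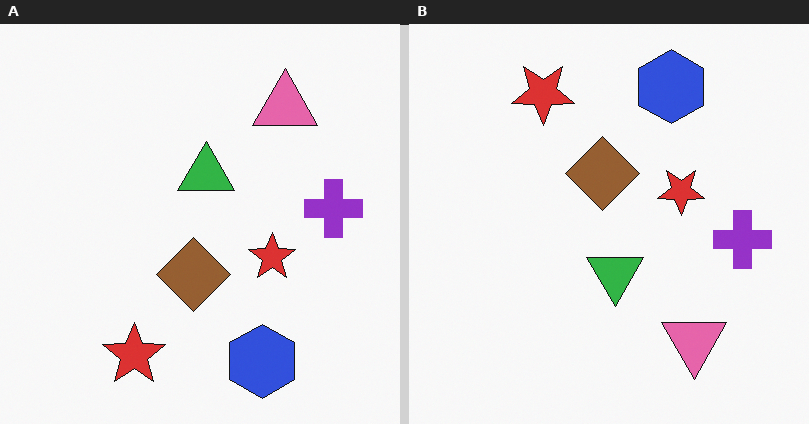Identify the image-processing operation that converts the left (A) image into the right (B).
The right (B) image is the left (A) flipped vertically (top ↔ bottom).

The blue hexagon is in the bottom of the left (A) image and the top of the right (B) — shapes on opposite sides of the horizontal midline have swapped in a mirror flip.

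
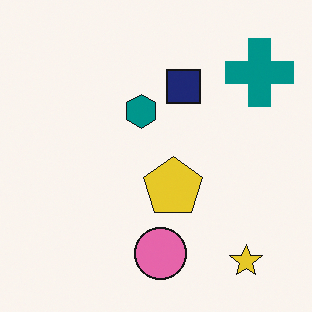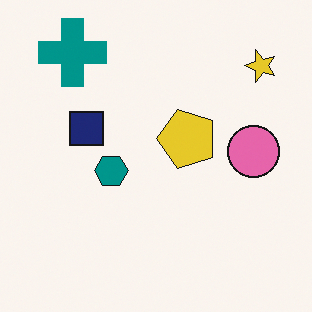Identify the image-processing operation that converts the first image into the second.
This is the original image rotated 90° counter-clockwise.

The yellow star sits in the bottom-right of the first image and the top-right of the second — consistent with a whole-image 90° counter-clockwise rotation.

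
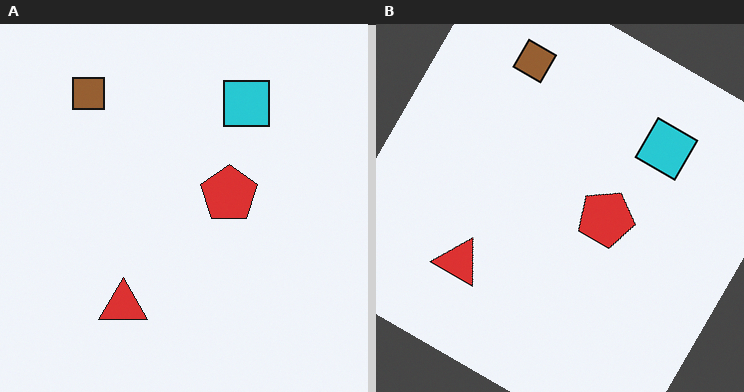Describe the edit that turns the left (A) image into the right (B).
It was rotated clockwise by a large amount — several tens of degrees.

Every shape is tilted by the same angle and the image corners show triangular fill wedges — a whole-image rotation by a non-right angle.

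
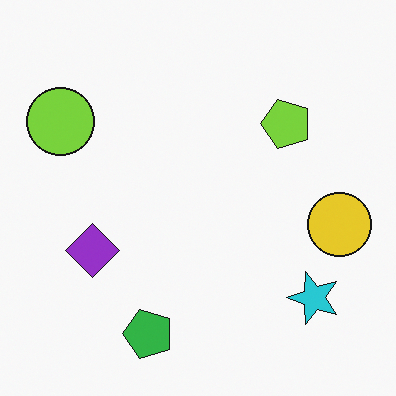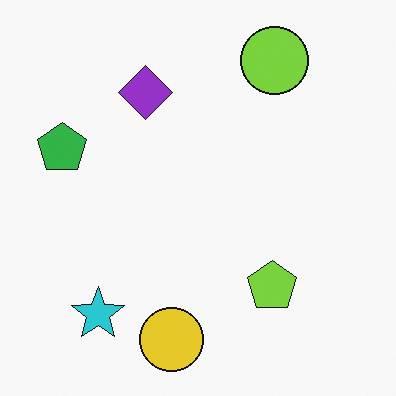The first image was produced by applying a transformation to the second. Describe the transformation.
This is the original image rotated 90° counter-clockwise.

The lime circle sits in the top-right of the second image and the top-left of the first — consistent with a whole-image 90° counter-clockwise rotation.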